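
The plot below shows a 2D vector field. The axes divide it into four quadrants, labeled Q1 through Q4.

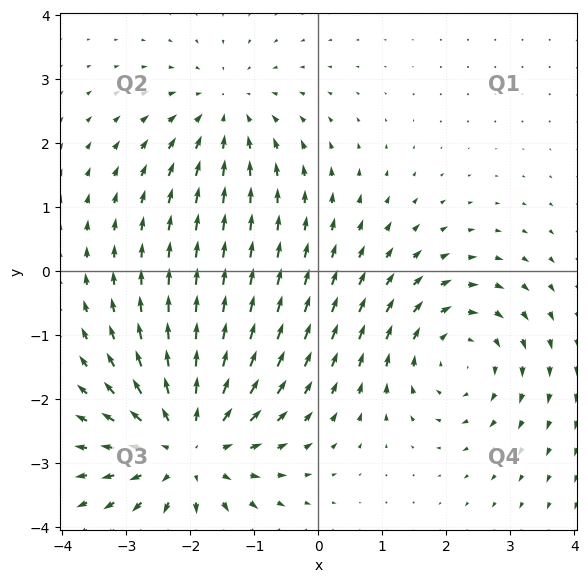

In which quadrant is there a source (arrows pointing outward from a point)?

The source sits at approximately (-2.0, -2.7), which lies in quadrant Q3. The divergence there is about +4, positive as expected for a source.

Q3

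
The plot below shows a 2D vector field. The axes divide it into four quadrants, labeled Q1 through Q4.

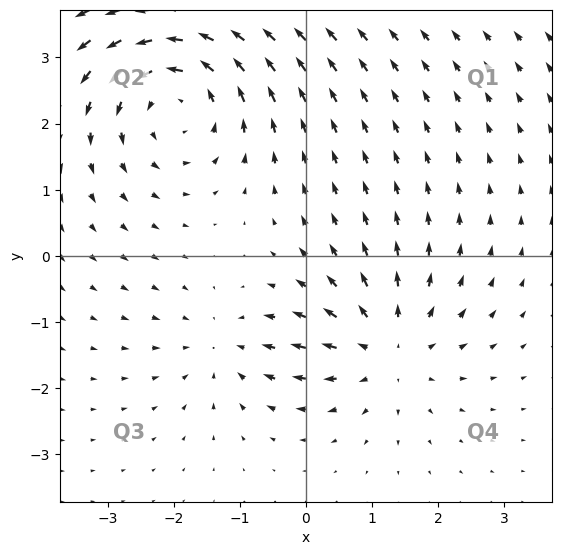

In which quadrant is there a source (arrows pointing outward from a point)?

Q4

The source sits at approximately (1.2, -1.4), which lies in quadrant Q4. The divergence there is about +4, positive as expected for a source.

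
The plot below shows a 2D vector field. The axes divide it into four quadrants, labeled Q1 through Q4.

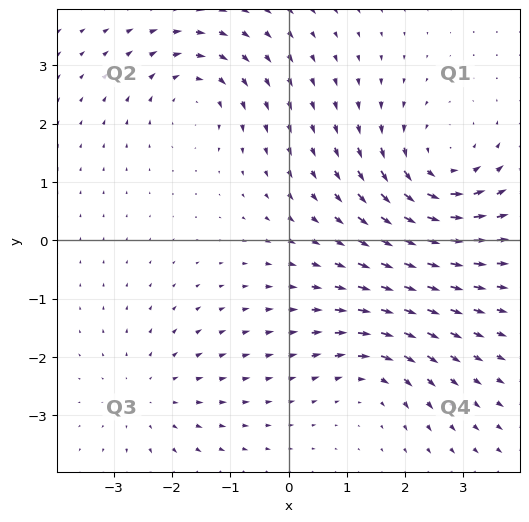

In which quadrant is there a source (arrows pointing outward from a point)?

The source sits at approximately (-2.4, -2.7), which lies in quadrant Q3. The divergence there is about +2, positive as expected for a source.

Q3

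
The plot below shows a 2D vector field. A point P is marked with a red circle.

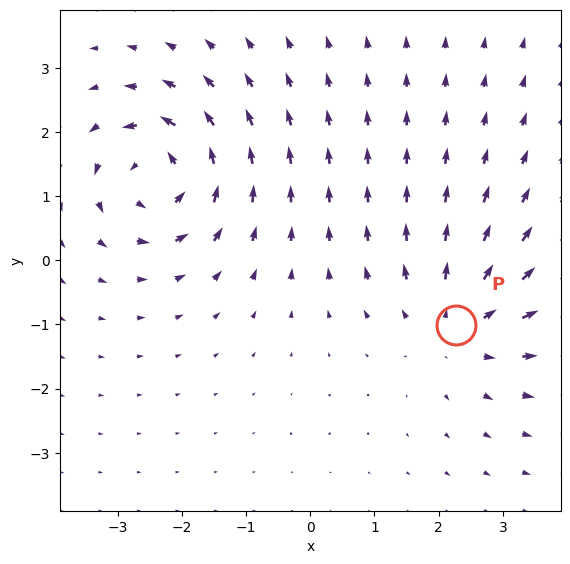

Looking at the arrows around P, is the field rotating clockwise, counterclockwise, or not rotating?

Near P at (2.3, -1.0) the arrows show no circulation. The curl there is ≈0.

not rotating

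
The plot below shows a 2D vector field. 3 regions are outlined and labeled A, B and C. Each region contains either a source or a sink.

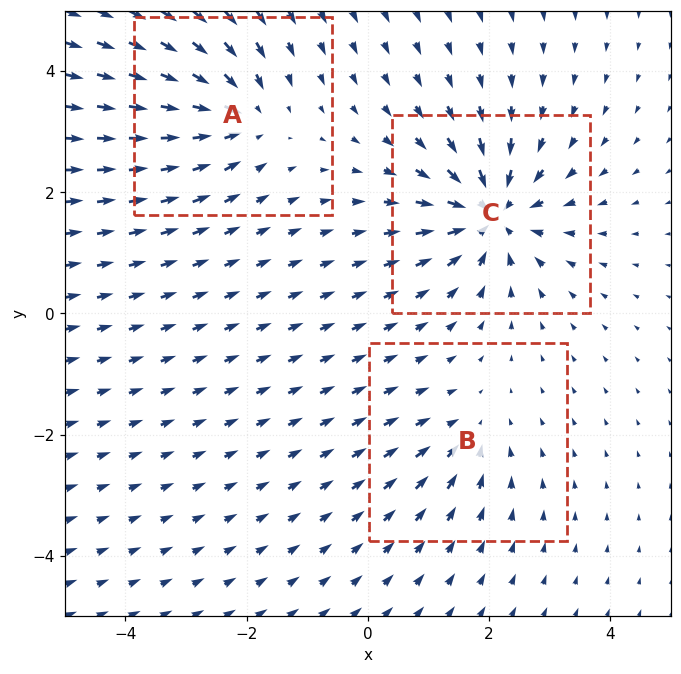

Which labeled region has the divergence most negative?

Divergence at each region's feature centre — A: about -4, B: about -3, C: about -6. Region C is most negative.

C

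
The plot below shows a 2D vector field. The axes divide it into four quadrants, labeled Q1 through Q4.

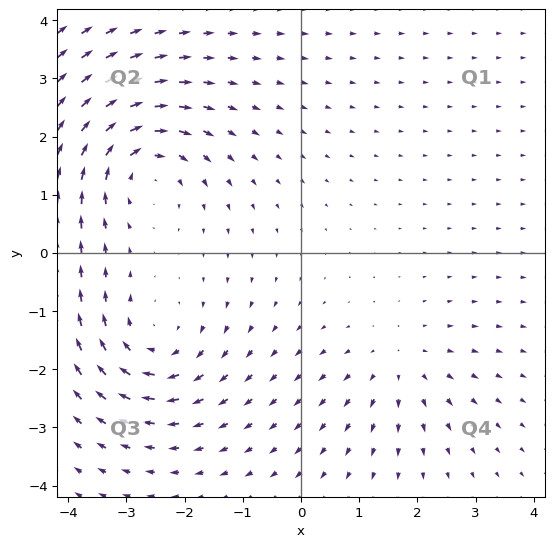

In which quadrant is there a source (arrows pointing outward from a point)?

Q4

The source sits at approximately (1.7, -1.9), which lies in quadrant Q4. The divergence there is about +2, positive as expected for a source.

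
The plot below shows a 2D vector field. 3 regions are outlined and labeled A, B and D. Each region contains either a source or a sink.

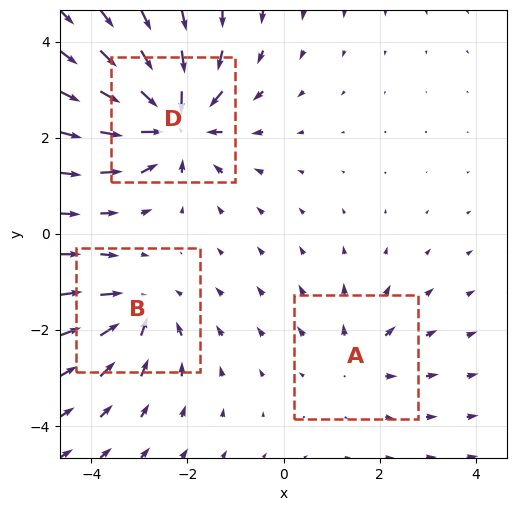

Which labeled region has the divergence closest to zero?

Divergence at each region's feature centre — A: about +2, B: about -4, D: about -6. Region A is closest to zero.

A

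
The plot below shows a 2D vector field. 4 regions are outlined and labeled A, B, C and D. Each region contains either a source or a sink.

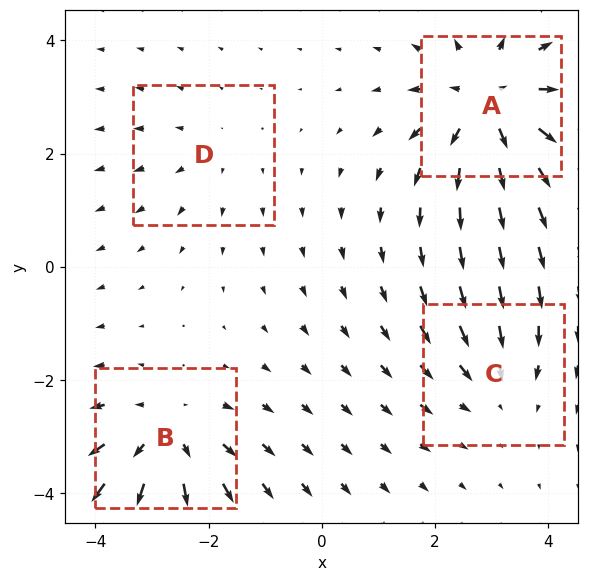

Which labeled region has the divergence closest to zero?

Divergence at each region's feature centre — A: about +6, B: about +4, C: about -3, D: about +2. Region D is closest to zero.

D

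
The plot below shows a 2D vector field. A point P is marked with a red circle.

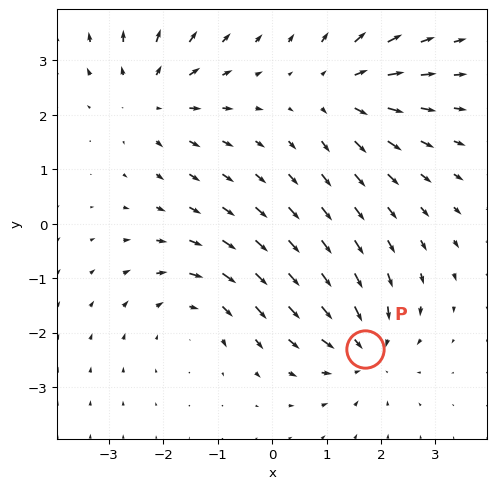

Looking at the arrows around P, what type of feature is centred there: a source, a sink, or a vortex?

sink

At P (1.7, -2.3) the arrows converge inward. Divergence about -5, curl ≈0 — negative divergence with near-zero curl is a sink.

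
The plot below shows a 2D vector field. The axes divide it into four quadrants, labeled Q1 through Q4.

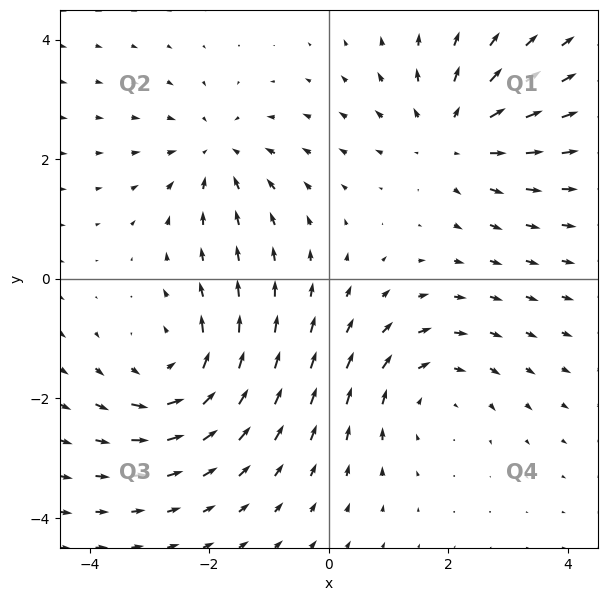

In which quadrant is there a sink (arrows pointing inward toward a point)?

Q2

The sink sits at approximately (-1.9, 2.1), which lies in quadrant Q2. The divergence there is about -3, negative as expected for a sink.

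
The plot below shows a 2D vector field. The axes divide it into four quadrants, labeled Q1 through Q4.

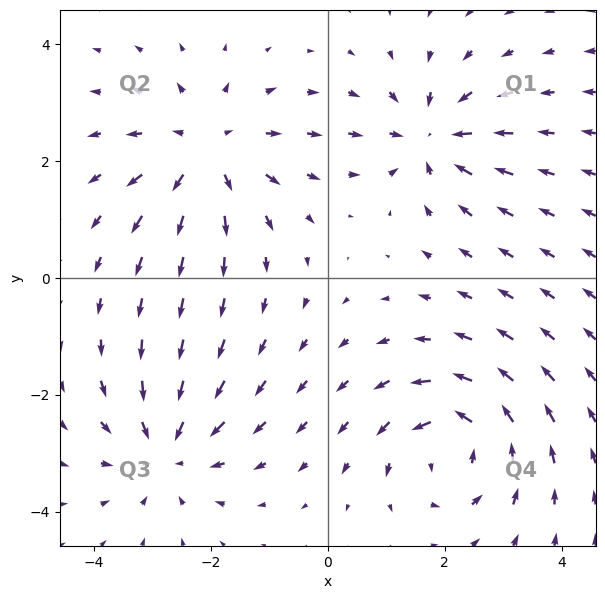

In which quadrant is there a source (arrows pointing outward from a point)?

Q2

The source sits at approximately (-2.1, 2.2), which lies in quadrant Q2. The divergence there is about +5, positive as expected for a source.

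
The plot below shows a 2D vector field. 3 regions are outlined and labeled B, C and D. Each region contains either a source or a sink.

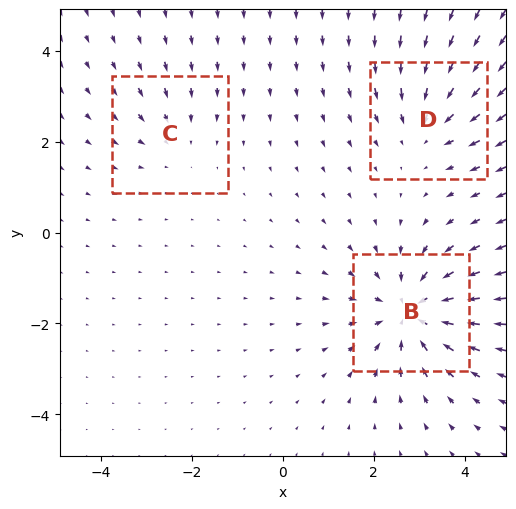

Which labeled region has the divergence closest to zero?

Divergence at each region's feature centre — B: about -5, C: about -2, D: about -3. Region C is closest to zero.

C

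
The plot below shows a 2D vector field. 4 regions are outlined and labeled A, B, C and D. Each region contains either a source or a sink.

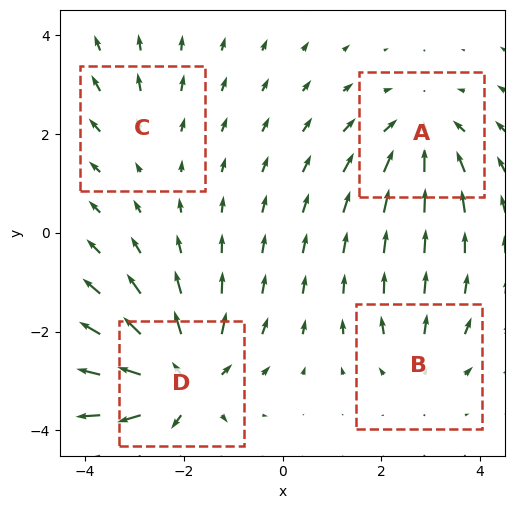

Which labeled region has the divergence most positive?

Divergence at each region's feature centre — A: about -4, B: about +3, C: about +2, D: about +6. Region D is most positive.

D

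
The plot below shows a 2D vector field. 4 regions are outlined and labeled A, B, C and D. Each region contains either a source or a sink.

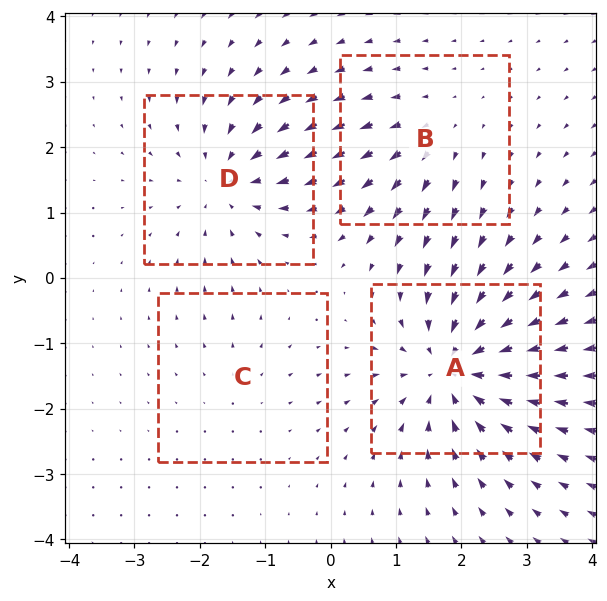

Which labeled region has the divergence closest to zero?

Divergence at each region's feature centre — A: about -8, B: about +4, C: about +2, D: about -5. Region C is closest to zero.

C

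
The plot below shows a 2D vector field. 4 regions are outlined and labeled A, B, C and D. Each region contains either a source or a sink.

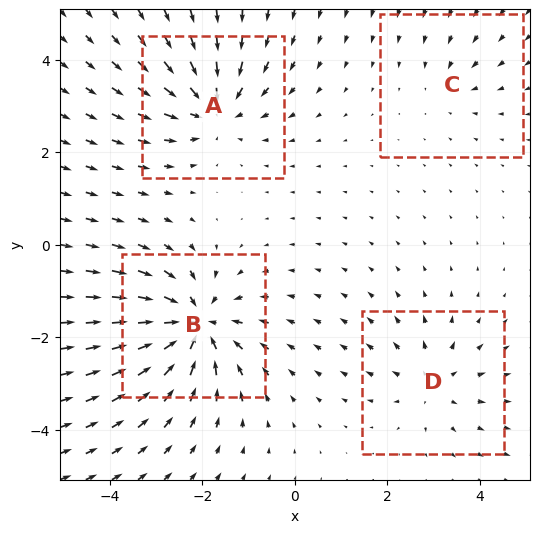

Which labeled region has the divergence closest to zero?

C

Divergence at each region's feature centre — A: about -6, B: about -7, C: about -2, D: about +4. Region C is closest to zero.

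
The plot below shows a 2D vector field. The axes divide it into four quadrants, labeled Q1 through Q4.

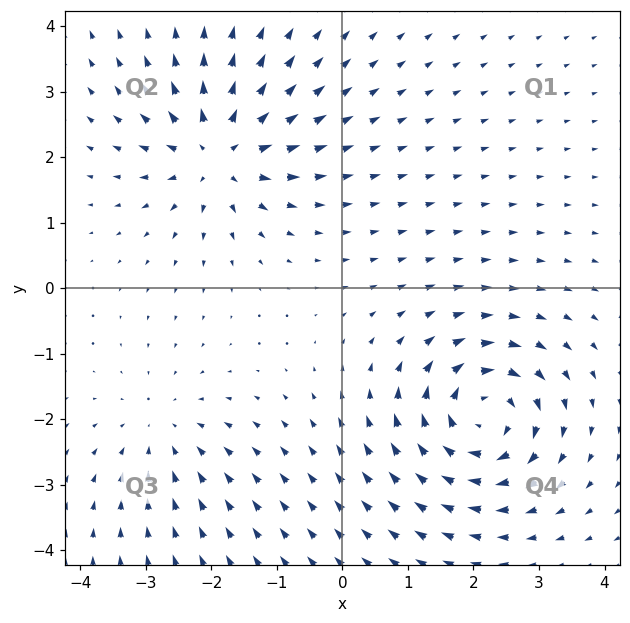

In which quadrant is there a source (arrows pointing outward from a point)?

The source sits at approximately (-1.9, 2.1), which lies in quadrant Q2. The divergence there is about +6, positive as expected for a source.

Q2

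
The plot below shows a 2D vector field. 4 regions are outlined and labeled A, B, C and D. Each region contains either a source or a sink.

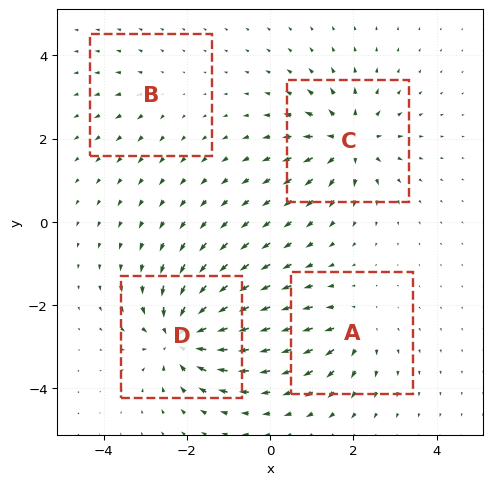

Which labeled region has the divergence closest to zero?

B

Divergence at each region's feature centre — A: about +4, B: about +2, C: about +6, D: about -8. Region B is closest to zero.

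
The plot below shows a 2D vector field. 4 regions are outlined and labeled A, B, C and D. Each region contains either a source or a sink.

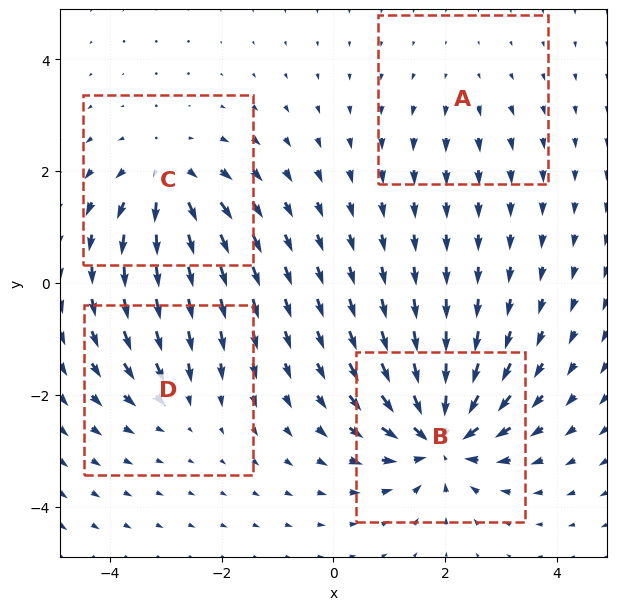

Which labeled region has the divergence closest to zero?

A

Divergence at each region's feature centre — A: about +2, B: about -9, C: about +6, D: about -4. Region A is closest to zero.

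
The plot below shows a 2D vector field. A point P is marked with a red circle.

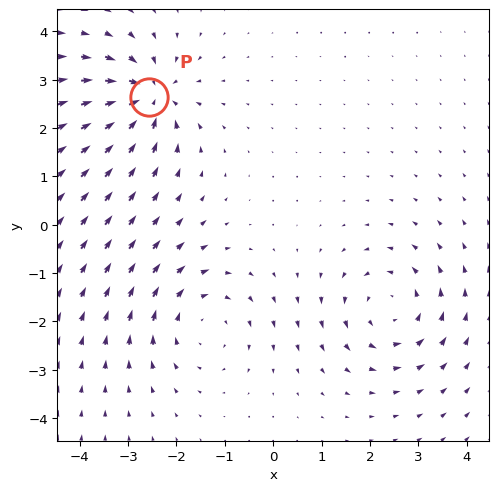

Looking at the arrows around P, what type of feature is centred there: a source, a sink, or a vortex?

sink

At P (-2.6, 2.6) the arrows converge inward. Divergence about -6, curl ≈0 — negative divergence with near-zero curl is a sink.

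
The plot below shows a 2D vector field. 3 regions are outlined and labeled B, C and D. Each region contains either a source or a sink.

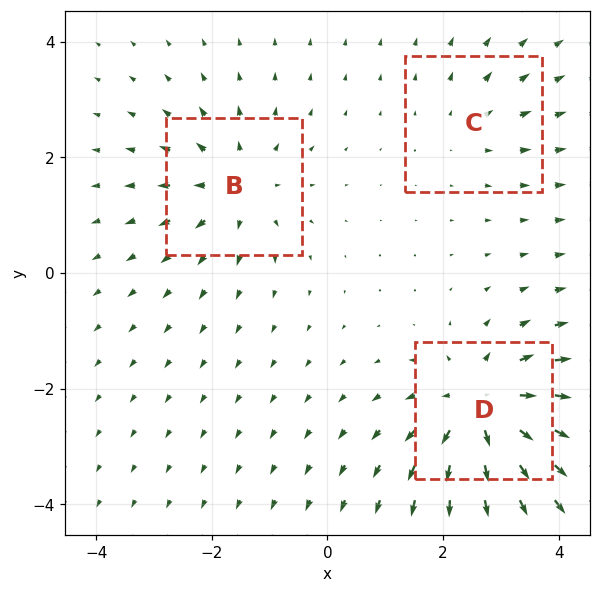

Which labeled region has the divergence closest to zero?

C

Divergence at each region's feature centre — B: about +4, C: about +2, D: about +6. Region C is closest to zero.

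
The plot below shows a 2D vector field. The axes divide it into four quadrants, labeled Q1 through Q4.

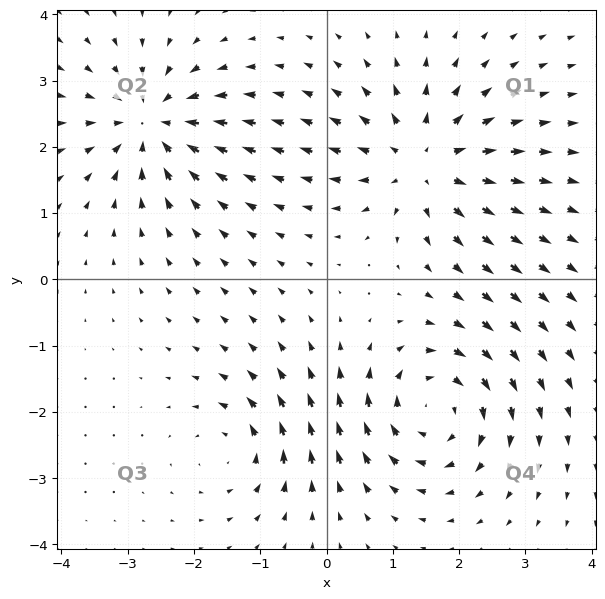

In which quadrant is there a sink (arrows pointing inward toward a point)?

The sink sits at approximately (-2.6, 2.4), which lies in quadrant Q2. The divergence there is about -5, negative as expected for a sink.

Q2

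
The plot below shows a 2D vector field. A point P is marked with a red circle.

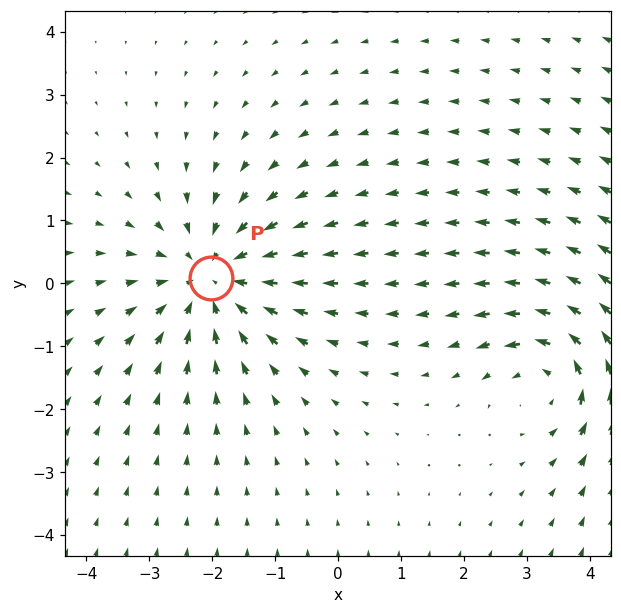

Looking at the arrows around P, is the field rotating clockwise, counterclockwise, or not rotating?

Near P at (-2.0, 0.1) the arrows show no circulation. The curl there is ≈0.

not rotating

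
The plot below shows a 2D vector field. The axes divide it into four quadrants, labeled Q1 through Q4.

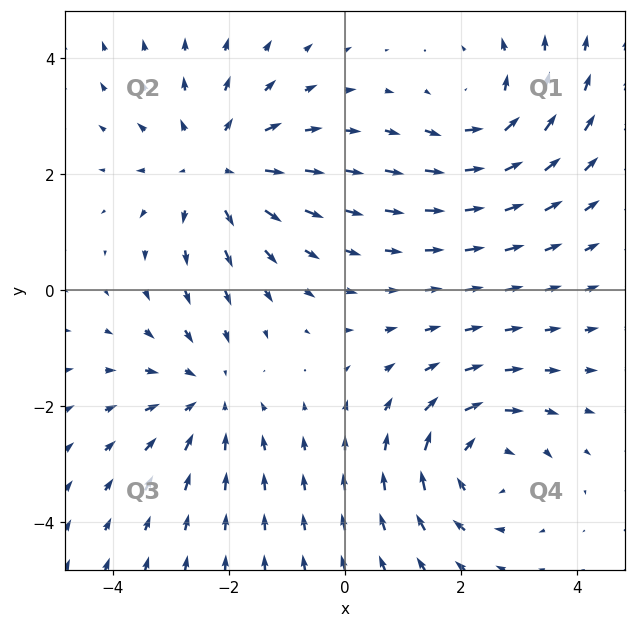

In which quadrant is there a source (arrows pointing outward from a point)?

The source sits at approximately (-2.2, 2.1), which lies in quadrant Q2. The divergence there is about +3, positive as expected for a source.

Q2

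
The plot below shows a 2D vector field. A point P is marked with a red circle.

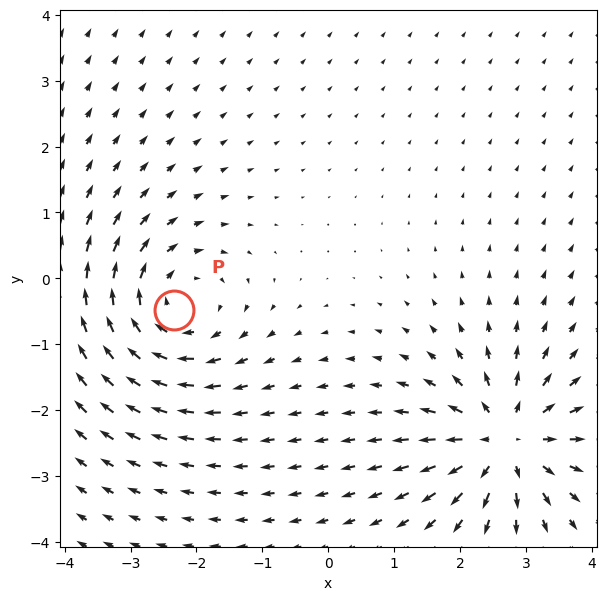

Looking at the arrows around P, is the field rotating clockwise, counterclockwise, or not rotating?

clockwise

Near P at (-2.3, -0.5) the arrows circulate clockwise. The curl (z-component) there is about -4; negative curl means clockwise rotation.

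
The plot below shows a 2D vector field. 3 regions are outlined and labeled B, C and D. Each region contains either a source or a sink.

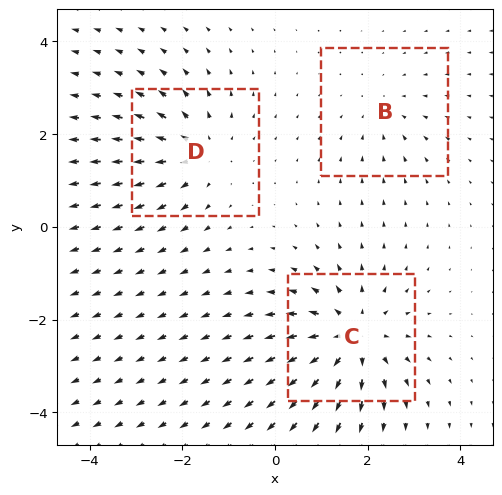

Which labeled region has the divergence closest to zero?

B

Divergence at each region's feature centre — B: about -2, C: about +5, D: about +3. Region B is closest to zero.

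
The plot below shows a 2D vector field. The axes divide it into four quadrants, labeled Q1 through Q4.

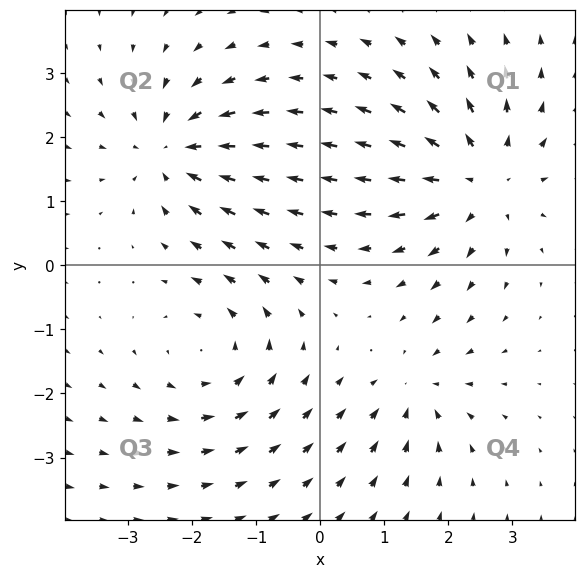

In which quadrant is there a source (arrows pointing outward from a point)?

The source sits at approximately (2.5, 1.3), which lies in quadrant Q1. The divergence there is about +5, positive as expected for a source.

Q1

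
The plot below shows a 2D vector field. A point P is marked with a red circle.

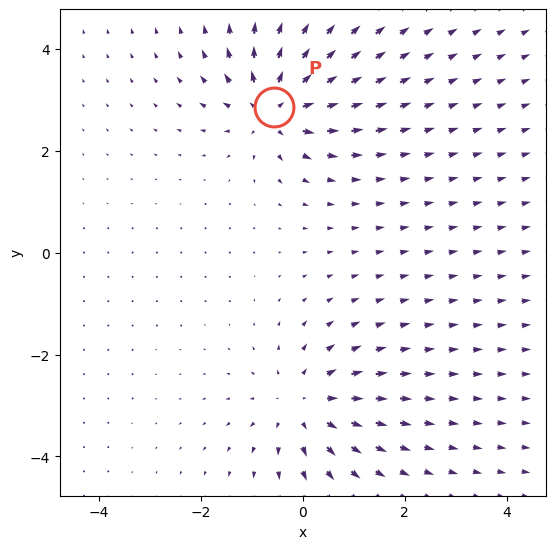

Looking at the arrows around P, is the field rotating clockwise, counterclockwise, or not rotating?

Near P at (-0.6, 2.8) the arrows show no circulation. The curl there is ≈0.

not rotating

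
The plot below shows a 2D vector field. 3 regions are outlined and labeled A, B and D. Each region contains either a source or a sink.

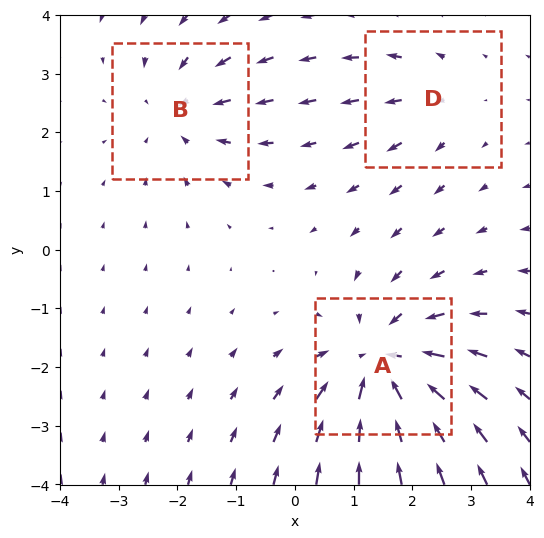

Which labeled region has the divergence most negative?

A

Divergence at each region's feature centre — A: about -5, B: about -3, D: about +2. Region A is most negative.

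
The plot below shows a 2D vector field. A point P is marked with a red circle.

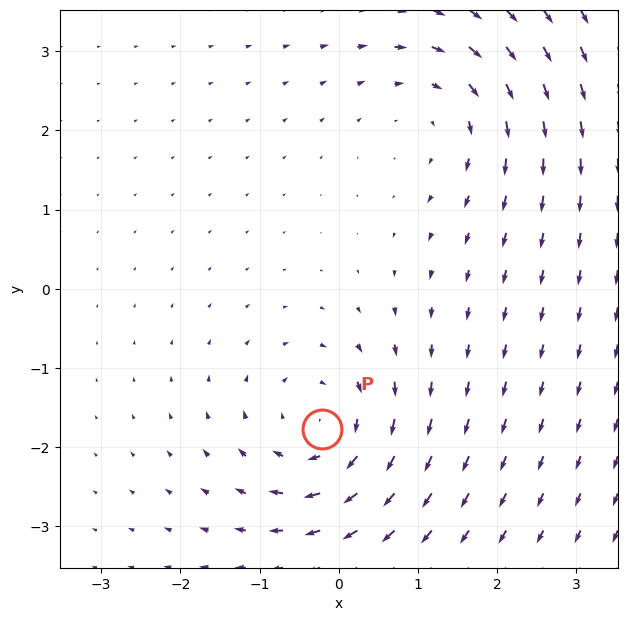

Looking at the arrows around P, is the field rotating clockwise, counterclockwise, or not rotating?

Near P at (-0.2, -1.8) the arrows circulate clockwise. The curl (z-component) there is about -4; negative curl means clockwise rotation.

clockwise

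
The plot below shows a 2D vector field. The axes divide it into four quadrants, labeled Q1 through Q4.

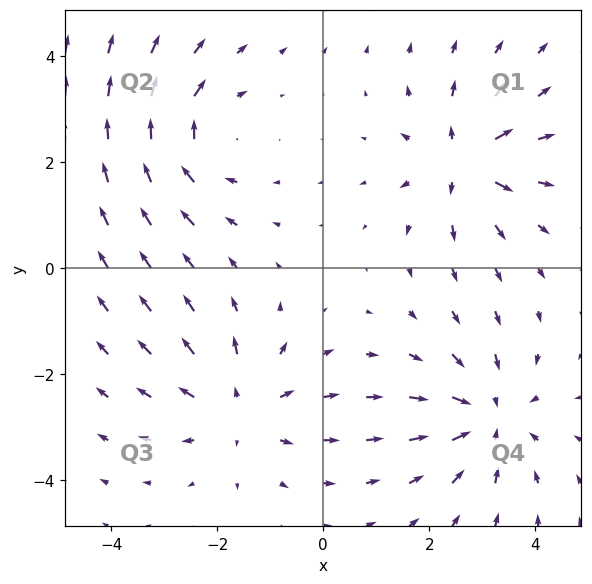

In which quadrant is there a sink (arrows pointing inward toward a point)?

Q4

The sink sits at approximately (3.1, -2.8), which lies in quadrant Q4. The divergence there is about -3, negative as expected for a sink.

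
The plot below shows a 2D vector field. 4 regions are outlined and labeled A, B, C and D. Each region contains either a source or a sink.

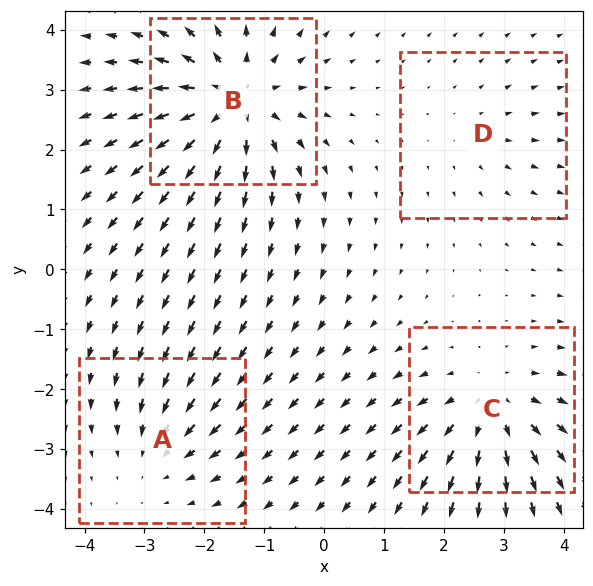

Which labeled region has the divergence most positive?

Divergence at each region's feature centre — A: about -4, B: about +7, C: about +5, D: about +2. Region B is most positive.

B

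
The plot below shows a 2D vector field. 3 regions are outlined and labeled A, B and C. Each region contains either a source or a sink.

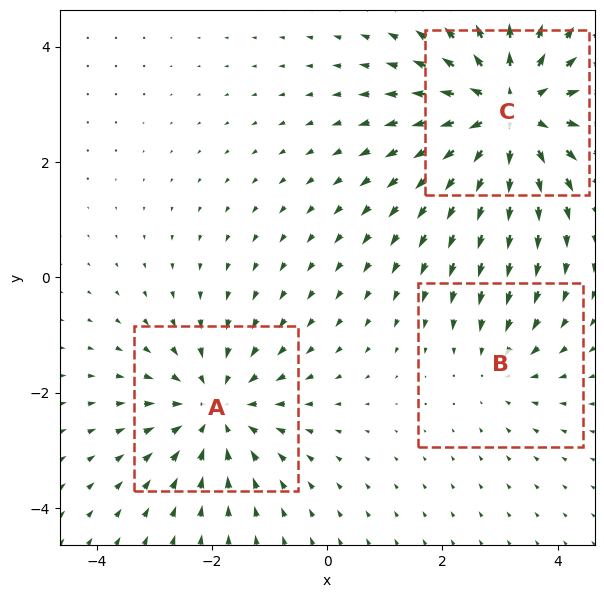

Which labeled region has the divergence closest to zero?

Divergence at each region's feature centre — A: about -3, B: about -2, C: about +4. Region B is closest to zero.

B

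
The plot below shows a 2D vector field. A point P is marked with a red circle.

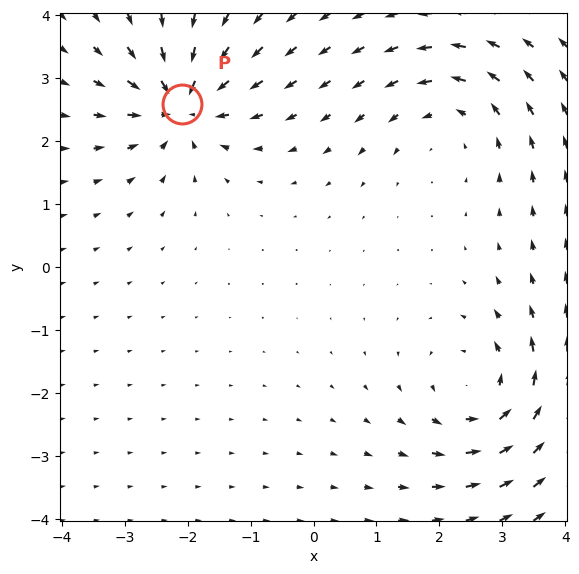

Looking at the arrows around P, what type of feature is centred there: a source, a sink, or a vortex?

At P (-2.1, 2.6) the arrows converge inward. Divergence about -6, curl ≈0 — negative divergence with near-zero curl is a sink.

sink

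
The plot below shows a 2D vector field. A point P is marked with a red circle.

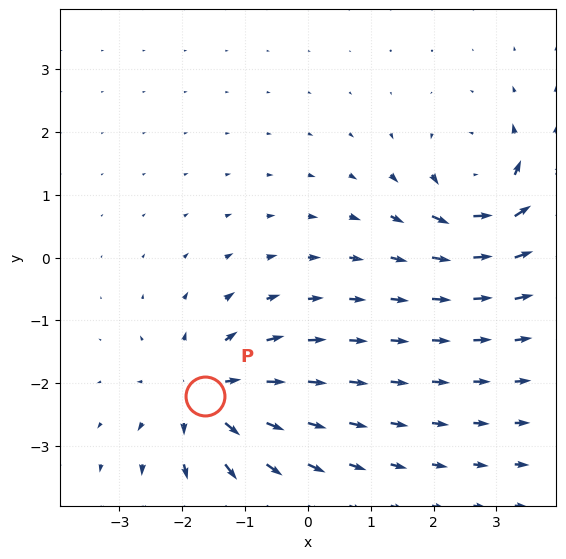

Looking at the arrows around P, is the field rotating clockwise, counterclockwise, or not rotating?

not rotating

Near P at (-1.6, -2.2) the arrows show no circulation. The curl there is ≈0.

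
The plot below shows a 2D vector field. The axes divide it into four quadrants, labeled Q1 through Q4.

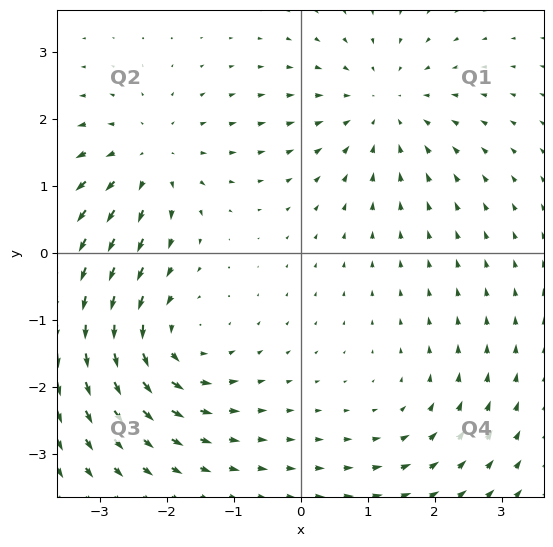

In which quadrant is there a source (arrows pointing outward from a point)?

The source sits at approximately (-2.3, 1.4), which lies in quadrant Q2. The divergence there is about +4, positive as expected for a source.

Q2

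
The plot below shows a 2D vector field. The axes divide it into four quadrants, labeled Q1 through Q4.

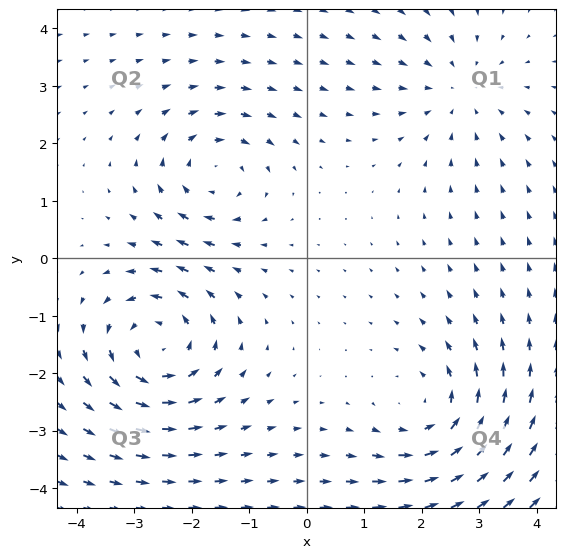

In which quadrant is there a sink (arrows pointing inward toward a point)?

The sink sits at approximately (2.6, 2.9), which lies in quadrant Q1. The divergence there is about -2, negative as expected for a sink.

Q1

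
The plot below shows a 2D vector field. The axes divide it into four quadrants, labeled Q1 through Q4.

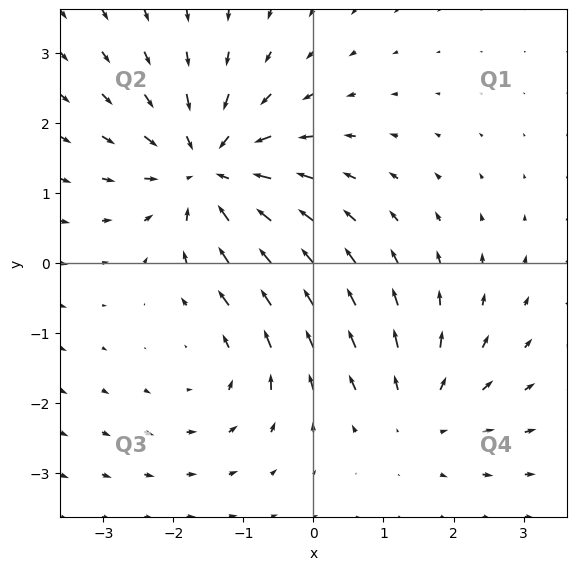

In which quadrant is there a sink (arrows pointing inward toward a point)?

Q2

The sink sits at approximately (-1.5, 1.3), which lies in quadrant Q2. The divergence there is about -5, negative as expected for a sink.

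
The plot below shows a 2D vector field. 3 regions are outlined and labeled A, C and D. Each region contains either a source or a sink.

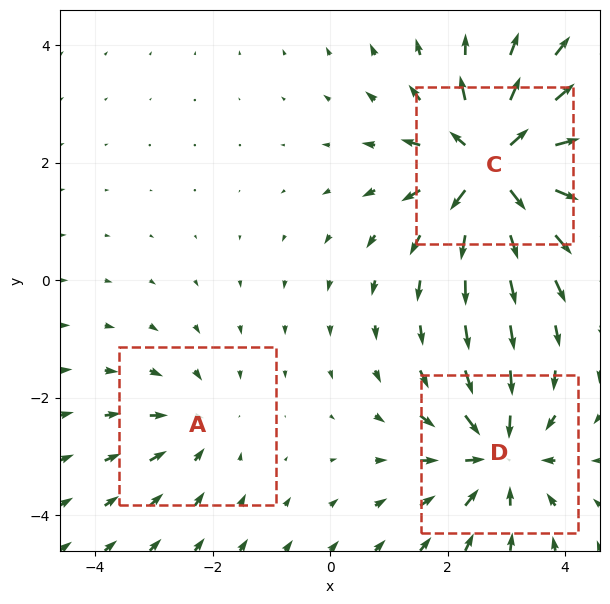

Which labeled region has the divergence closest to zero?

A

Divergence at each region's feature centre — A: about -2, C: about +5, D: about -4. Region A is closest to zero.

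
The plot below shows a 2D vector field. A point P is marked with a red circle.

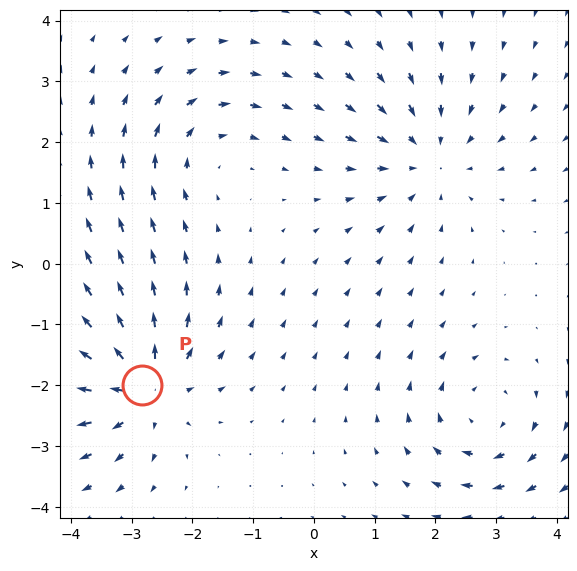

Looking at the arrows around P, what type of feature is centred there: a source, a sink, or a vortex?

At P (-2.8, -2.0) the arrows spread outward. Divergence about +6, curl ≈0 — positive divergence with near-zero curl is a source.

source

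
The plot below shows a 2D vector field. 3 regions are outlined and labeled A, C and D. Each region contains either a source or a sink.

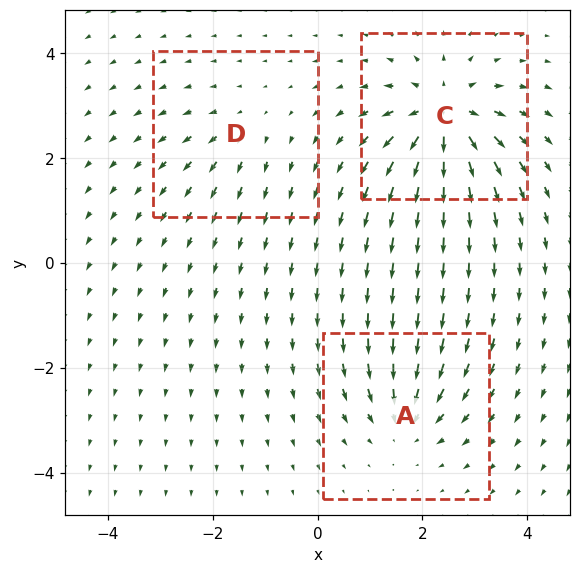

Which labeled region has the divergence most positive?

Divergence at each region's feature centre — A: about -4, C: about +7, D: about +2. Region C is most positive.

C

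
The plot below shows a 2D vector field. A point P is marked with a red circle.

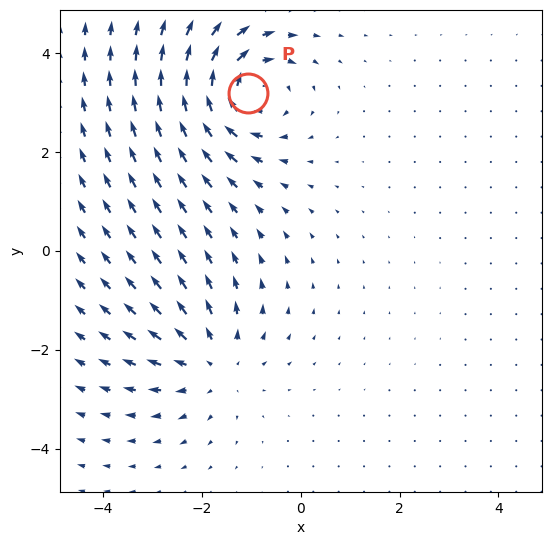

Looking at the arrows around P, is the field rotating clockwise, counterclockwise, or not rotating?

Near P at (-1.1, 3.2) the arrows circulate clockwise. The curl (z-component) there is about -6; negative curl means clockwise rotation.

clockwise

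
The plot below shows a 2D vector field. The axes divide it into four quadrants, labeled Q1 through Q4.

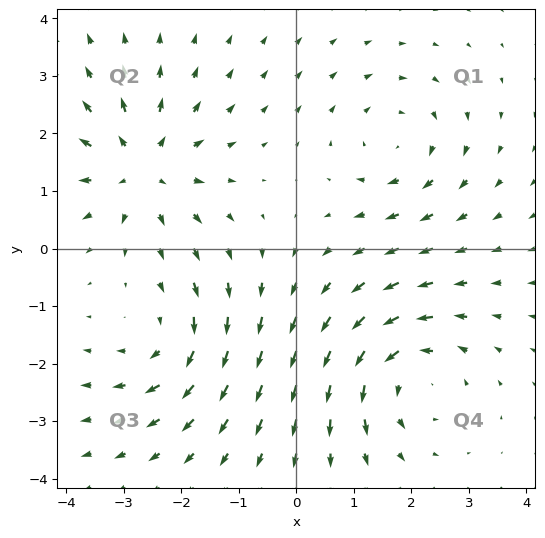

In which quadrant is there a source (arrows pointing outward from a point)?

The source sits at approximately (-2.7, 1.4), which lies in quadrant Q2. The divergence there is about +5, positive as expected for a source.

Q2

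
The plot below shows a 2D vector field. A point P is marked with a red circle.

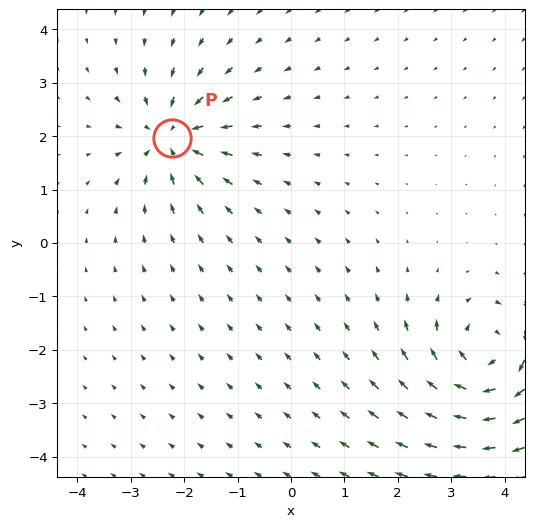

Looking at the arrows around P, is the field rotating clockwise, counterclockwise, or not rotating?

Near P at (-2.2, 2.0) the arrows show no circulation. The curl there is ≈0.

not rotating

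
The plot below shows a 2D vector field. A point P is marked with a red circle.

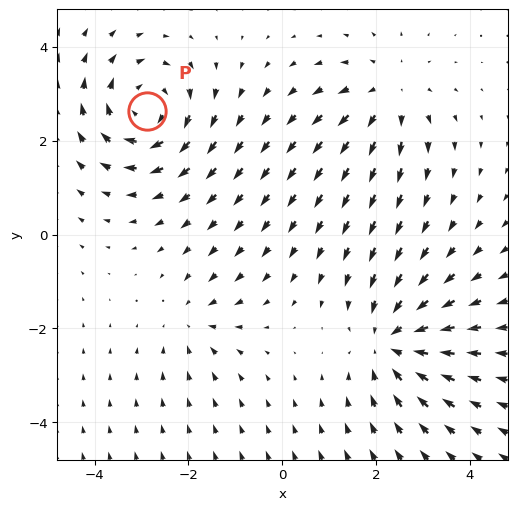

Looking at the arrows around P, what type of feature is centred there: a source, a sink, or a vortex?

At P (-2.9, 2.6) the arrows circulate clockwise. Divergence ≈0, curl about -5 — near-zero divergence with nonzero curl is a vortex.

vortex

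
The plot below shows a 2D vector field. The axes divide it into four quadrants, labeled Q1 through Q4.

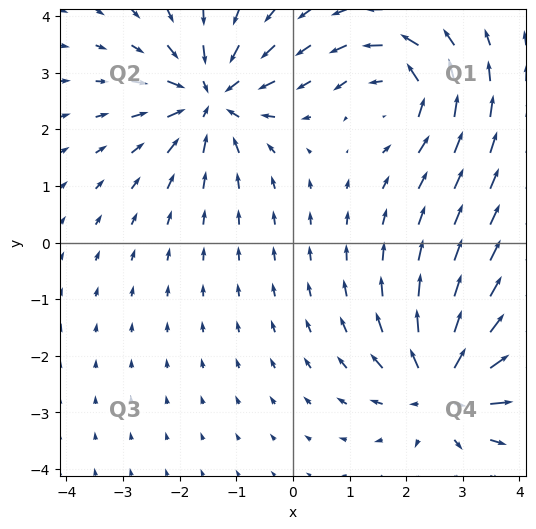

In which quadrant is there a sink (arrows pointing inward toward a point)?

The sink sits at approximately (-1.5, 2.5), which lies in quadrant Q2. The divergence there is about -5, negative as expected for a sink.

Q2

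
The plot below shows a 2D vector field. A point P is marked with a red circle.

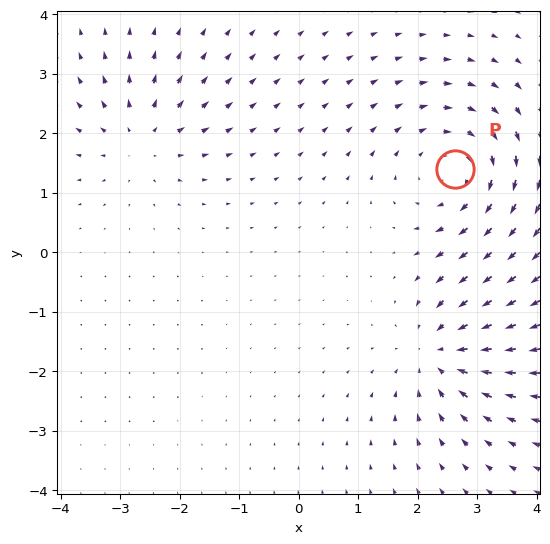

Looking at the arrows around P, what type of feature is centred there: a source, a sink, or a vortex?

At P (2.6, 1.4) the arrows circulate clockwise. Divergence ≈0, curl about -4 — near-zero divergence with nonzero curl is a vortex.

vortex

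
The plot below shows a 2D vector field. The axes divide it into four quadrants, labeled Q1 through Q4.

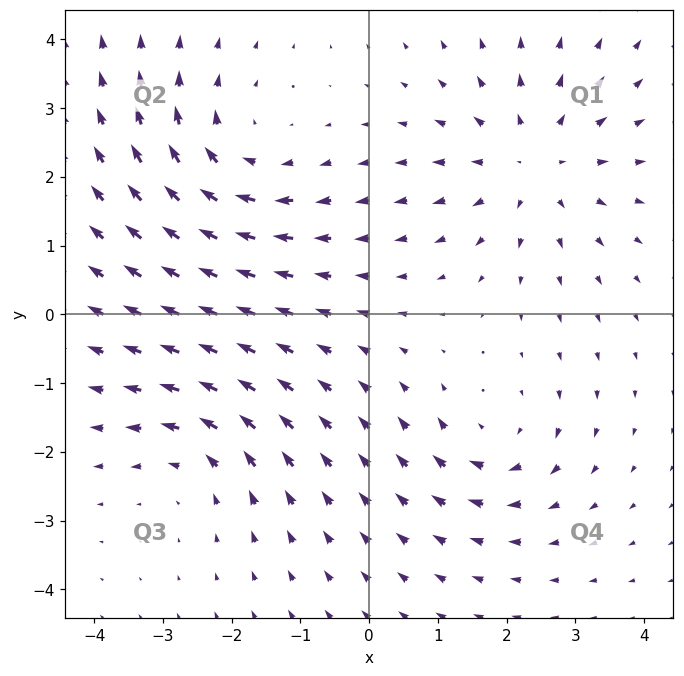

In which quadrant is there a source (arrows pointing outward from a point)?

Q1

The source sits at approximately (2.4, 2.2), which lies in quadrant Q1. The divergence there is about +4, positive as expected for a source.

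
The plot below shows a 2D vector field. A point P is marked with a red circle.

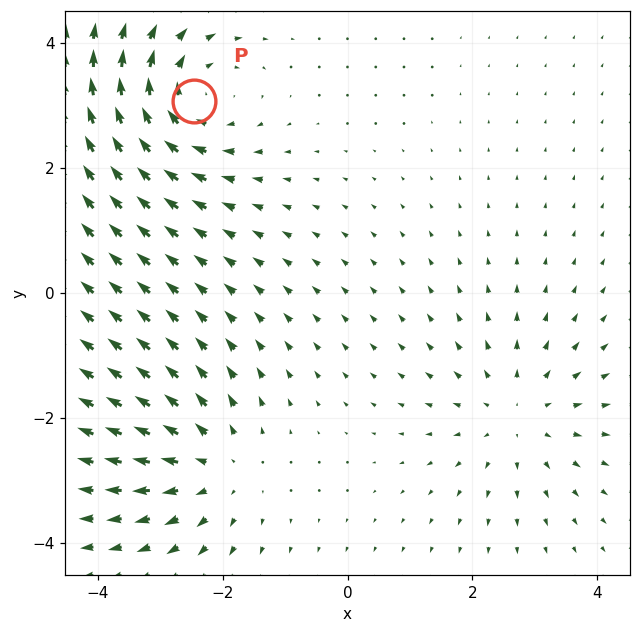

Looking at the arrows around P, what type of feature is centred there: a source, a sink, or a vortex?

vortex

At P (-2.5, 3.1) the arrows circulate clockwise. Divergence ≈0, curl about -3 — near-zero divergence with nonzero curl is a vortex.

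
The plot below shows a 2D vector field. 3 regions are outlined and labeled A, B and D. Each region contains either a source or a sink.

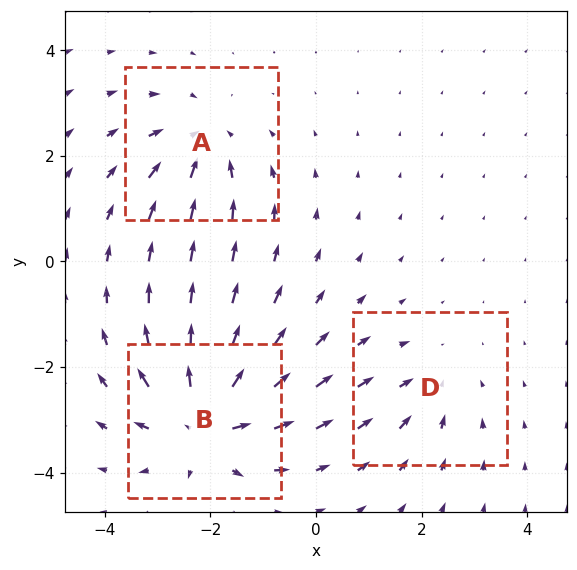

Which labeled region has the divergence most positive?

B

Divergence at each region's feature centre — A: about -3, B: about +5, D: about -2. Region B is most positive.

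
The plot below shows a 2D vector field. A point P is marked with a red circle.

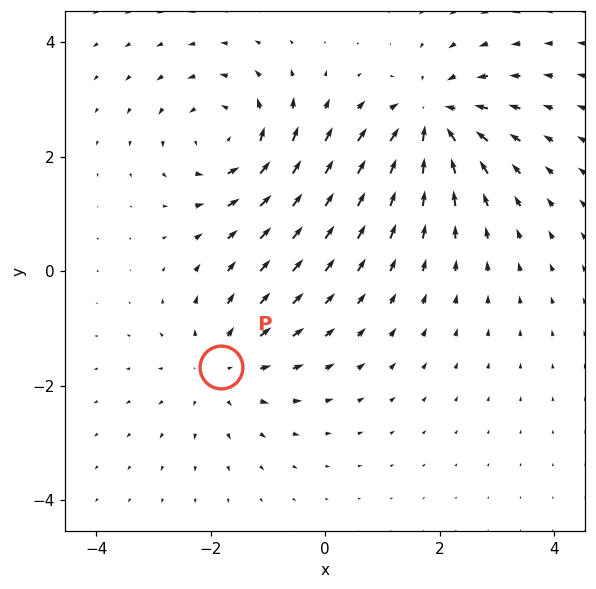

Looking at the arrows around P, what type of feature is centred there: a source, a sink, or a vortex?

At P (-1.8, -1.7) the arrows spread outward. Divergence about +3, curl ≈0 — positive divergence with near-zero curl is a source.

source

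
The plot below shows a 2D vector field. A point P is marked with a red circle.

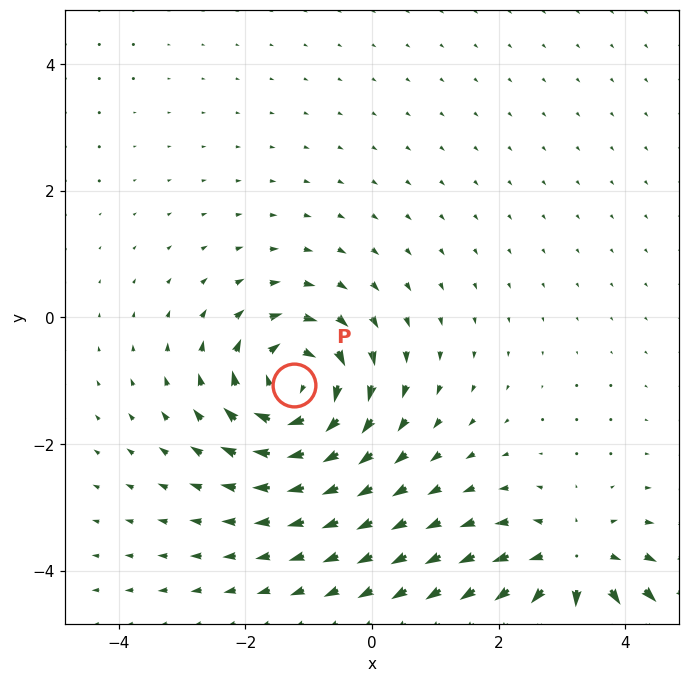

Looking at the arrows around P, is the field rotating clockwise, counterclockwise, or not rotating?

clockwise

Near P at (-1.2, -1.1) the arrows circulate clockwise. The curl (z-component) there is about -7; negative curl means clockwise rotation.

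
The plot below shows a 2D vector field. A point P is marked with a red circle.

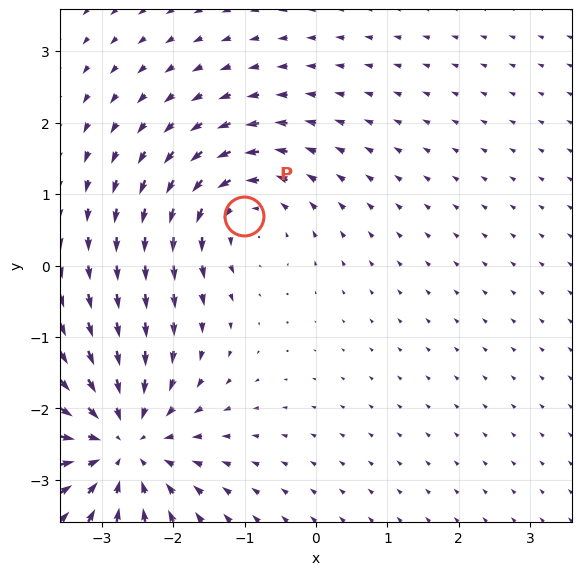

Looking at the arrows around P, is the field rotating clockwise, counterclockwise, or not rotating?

counterclockwise

Near P at (-1.0, 0.7) the arrows circulate counterclockwise. The curl (z-component) there is about +4; positive curl means counterclockwise rotation.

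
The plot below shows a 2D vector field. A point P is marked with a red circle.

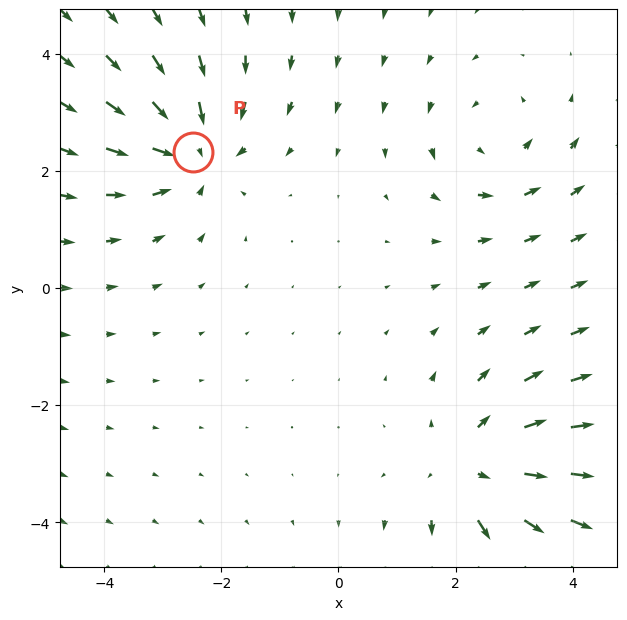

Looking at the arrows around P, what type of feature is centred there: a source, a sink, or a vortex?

sink

At P (-2.5, 2.3) the arrows converge inward. Divergence about -4, curl ≈0 — negative divergence with near-zero curl is a sink.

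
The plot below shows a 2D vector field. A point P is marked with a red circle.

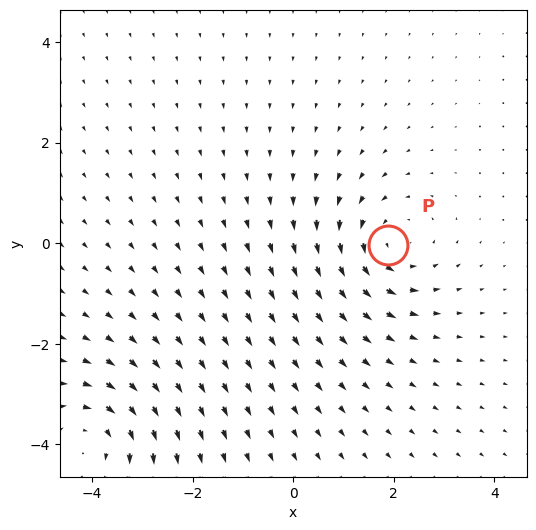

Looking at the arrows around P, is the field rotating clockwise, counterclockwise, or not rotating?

Near P at (1.9, -0.0) the arrows circulate counterclockwise. The curl (z-component) there is about +3; positive curl means counterclockwise rotation.

counterclockwise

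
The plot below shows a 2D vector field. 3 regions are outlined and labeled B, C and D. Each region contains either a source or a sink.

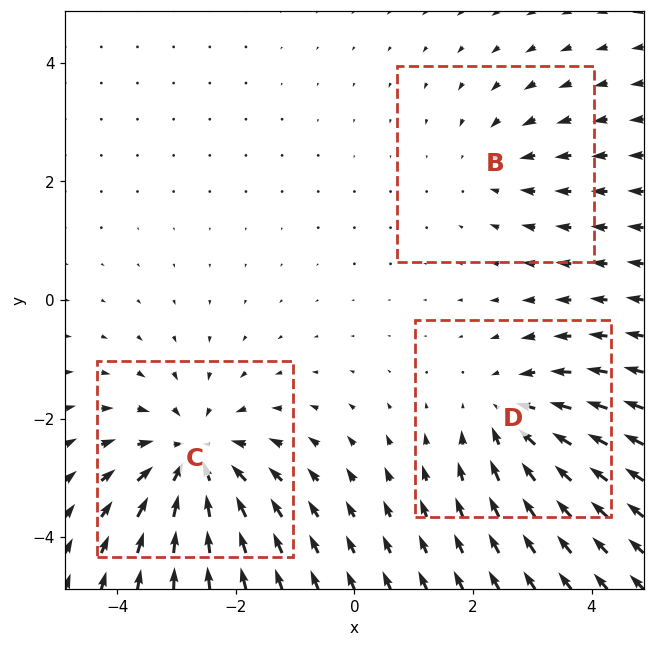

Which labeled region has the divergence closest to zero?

Divergence at each region's feature centre — B: about -2, C: about -4, D: about -3. Region B is closest to zero.

B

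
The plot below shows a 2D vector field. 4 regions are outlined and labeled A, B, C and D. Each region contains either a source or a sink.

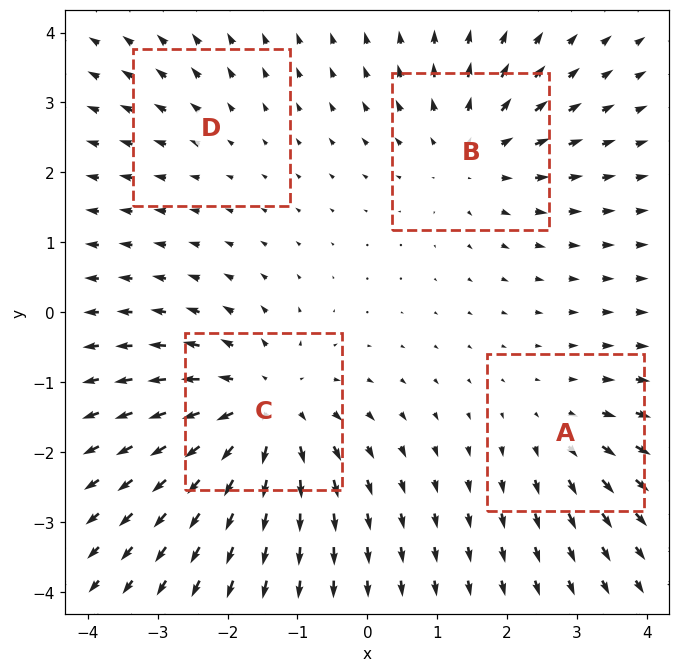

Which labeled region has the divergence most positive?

C

Divergence at each region's feature centre — A: about +3, B: about +4, C: about +6, D: about +2. Region C is most positive.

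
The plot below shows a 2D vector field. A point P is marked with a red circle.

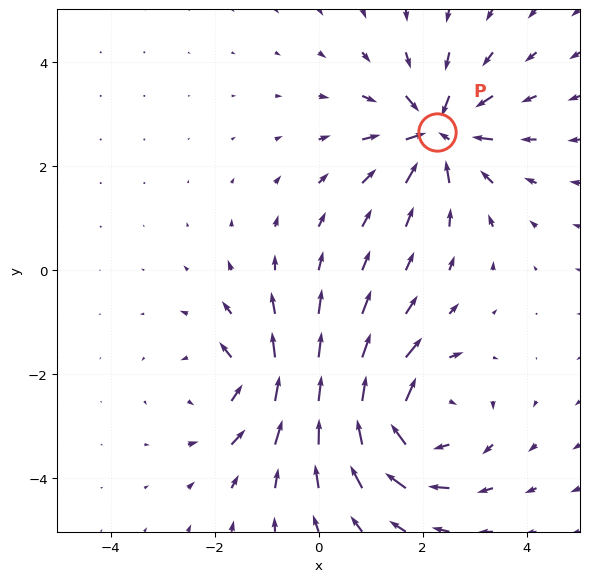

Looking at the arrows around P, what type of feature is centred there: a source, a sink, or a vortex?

At P (2.3, 2.7) the arrows converge inward. Divergence about -5, curl ≈0 — negative divergence with near-zero curl is a sink.

sink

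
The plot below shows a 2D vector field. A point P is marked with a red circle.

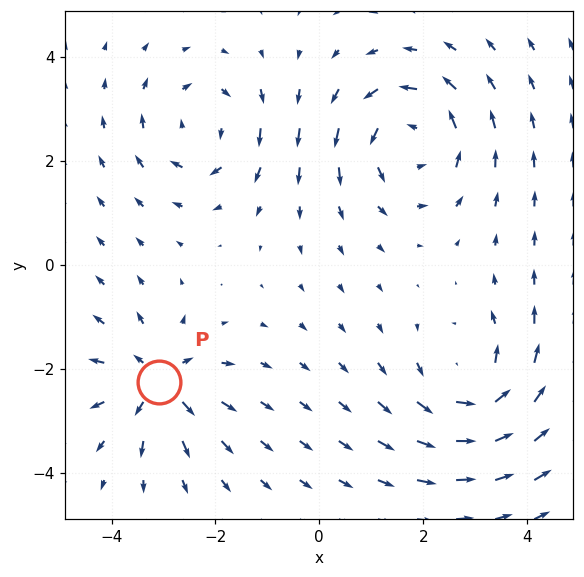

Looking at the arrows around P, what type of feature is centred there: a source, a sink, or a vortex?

source

At P (-3.1, -2.2) the arrows spread outward. Divergence about +5, curl ≈0 — positive divergence with near-zero curl is a source.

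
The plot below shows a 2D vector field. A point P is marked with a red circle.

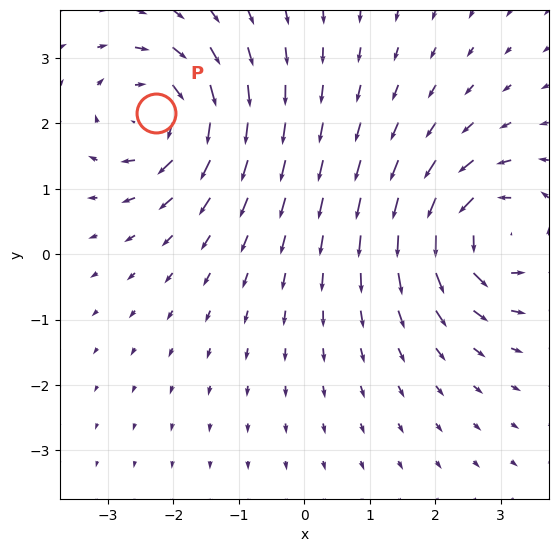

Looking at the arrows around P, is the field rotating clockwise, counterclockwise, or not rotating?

clockwise

Near P at (-2.3, 2.2) the arrows circulate clockwise. The curl (z-component) there is about -5; negative curl means clockwise rotation.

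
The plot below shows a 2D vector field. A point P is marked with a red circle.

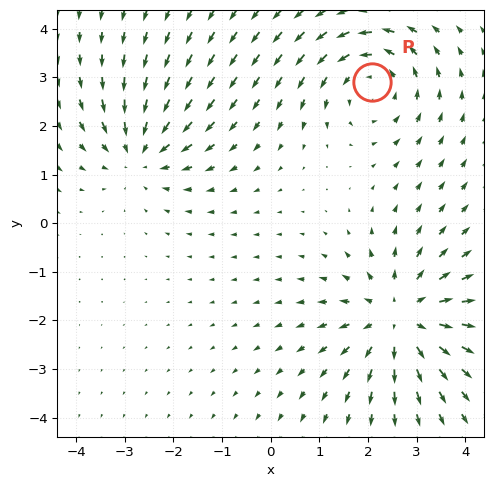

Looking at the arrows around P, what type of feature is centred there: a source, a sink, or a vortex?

At P (2.1, 2.9) the arrows circulate counterclockwise. Divergence ≈0, curl about +3 — near-zero divergence with nonzero curl is a vortex.

vortex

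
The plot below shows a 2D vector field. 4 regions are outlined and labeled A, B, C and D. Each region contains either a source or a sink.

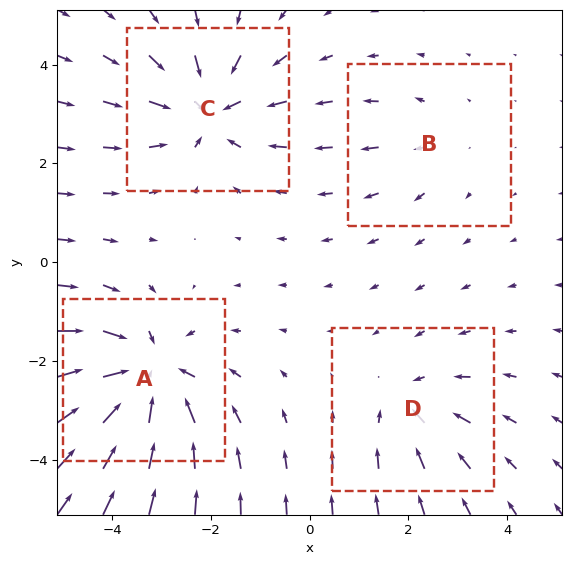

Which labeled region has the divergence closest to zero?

B

Divergence at each region's feature centre — A: about -6, B: about +2, C: about -5, D: about -3. Region B is closest to zero.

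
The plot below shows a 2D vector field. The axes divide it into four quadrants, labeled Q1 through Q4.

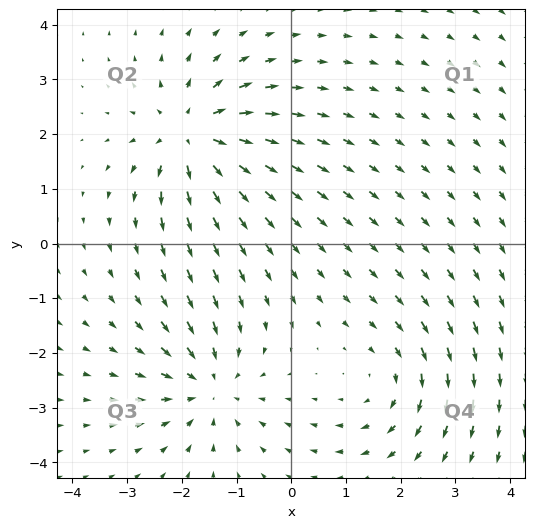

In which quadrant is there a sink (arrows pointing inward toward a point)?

The sink sits at approximately (-1.5, -2.6), which lies in quadrant Q3. The divergence there is about -4, negative as expected for a sink.

Q3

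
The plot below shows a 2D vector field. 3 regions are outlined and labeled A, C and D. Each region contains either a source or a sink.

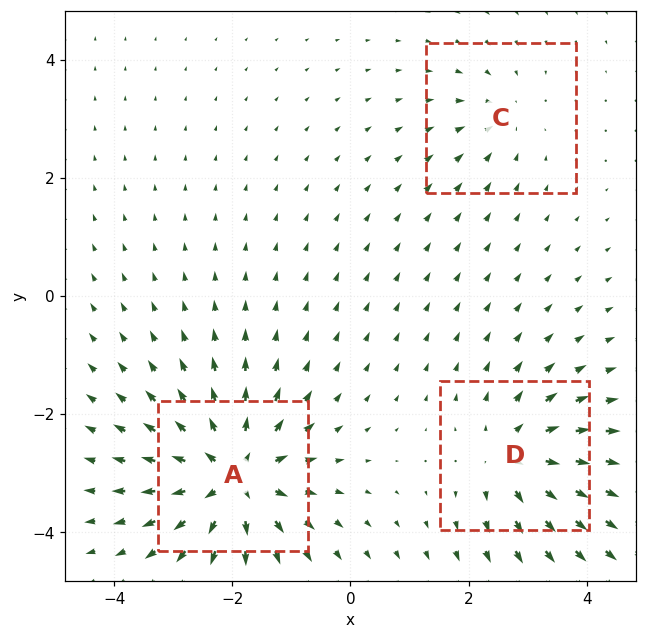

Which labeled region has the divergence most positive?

Divergence at each region's feature centre — A: about +6, C: about -2, D: about +4. Region A is most positive.

A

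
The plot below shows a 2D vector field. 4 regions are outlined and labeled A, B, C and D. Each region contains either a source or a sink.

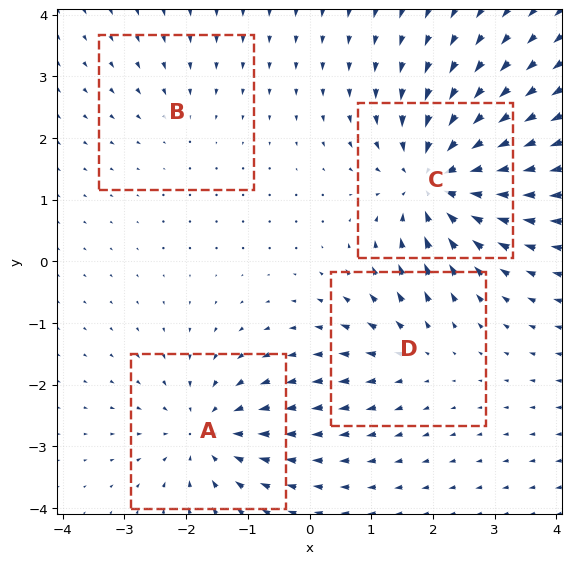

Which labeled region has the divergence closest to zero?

B

Divergence at each region's feature centre — A: about -5, B: about -2, C: about -7, D: about +3. Region B is closest to zero.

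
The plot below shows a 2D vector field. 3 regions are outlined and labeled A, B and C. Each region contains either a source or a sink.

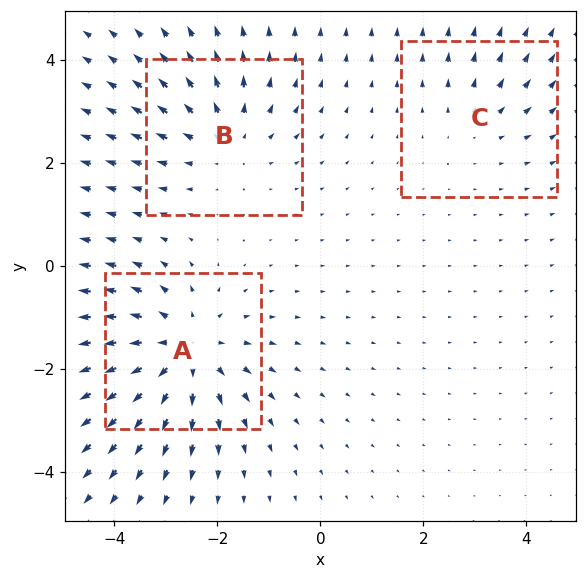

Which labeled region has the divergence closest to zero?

Divergence at each region's feature centre — A: about +4, B: about +3, C: about +2. Region C is closest to zero.

C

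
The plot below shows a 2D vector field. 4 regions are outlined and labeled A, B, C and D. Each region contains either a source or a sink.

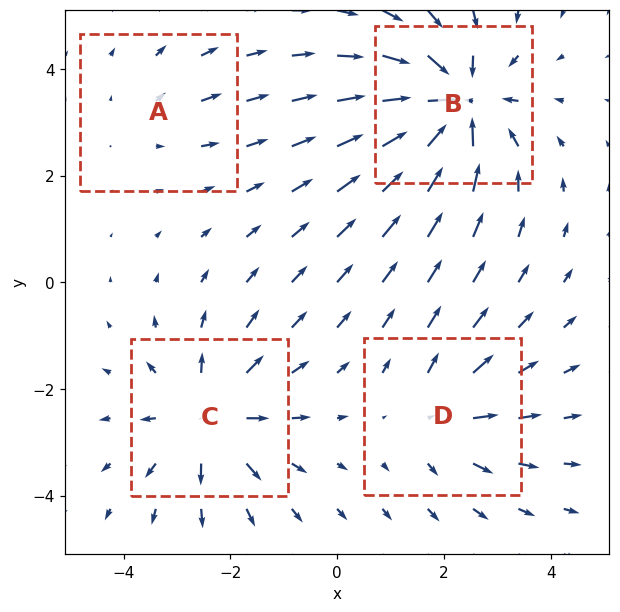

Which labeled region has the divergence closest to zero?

A

Divergence at each region's feature centre — A: about +2, B: about -8, C: about +5, D: about +4. Region A is closest to zero.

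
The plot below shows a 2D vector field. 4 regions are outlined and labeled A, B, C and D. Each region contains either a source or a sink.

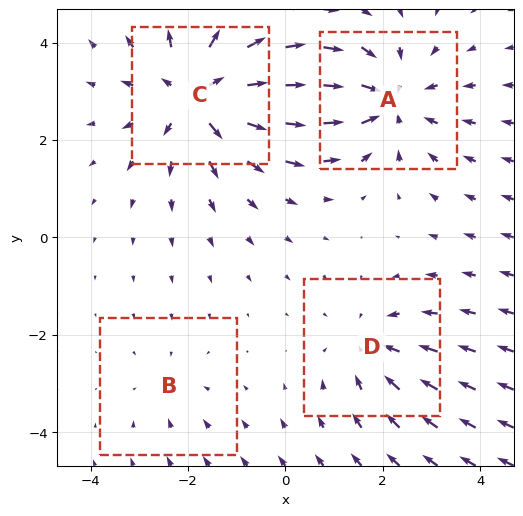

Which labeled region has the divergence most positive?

Divergence at each region's feature centre — A: about -5, B: about -2, C: about +6, D: about -3. Region C is most positive.

C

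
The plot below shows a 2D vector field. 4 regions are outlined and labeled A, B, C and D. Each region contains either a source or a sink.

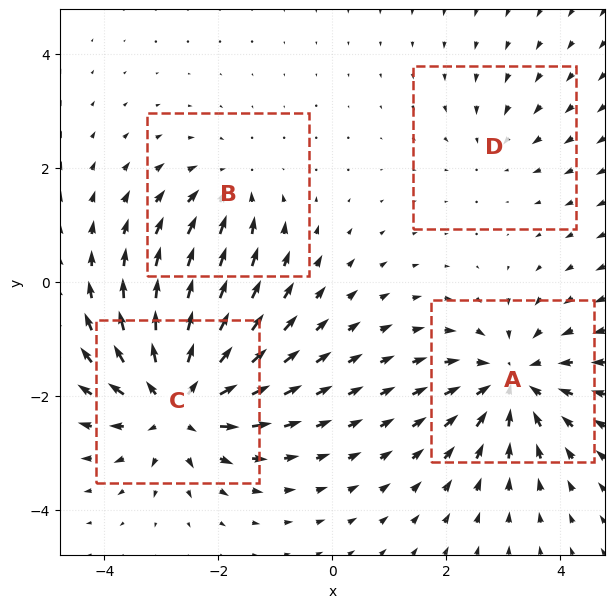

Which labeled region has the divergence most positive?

Divergence at each region's feature centre — A: about -5, B: about -3, C: about +7, D: about -2. Region C is most positive.

C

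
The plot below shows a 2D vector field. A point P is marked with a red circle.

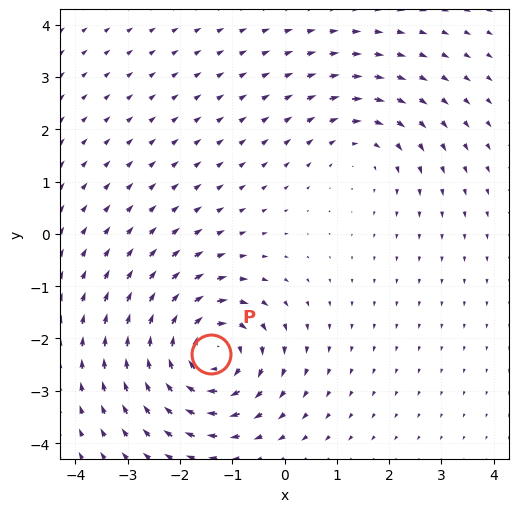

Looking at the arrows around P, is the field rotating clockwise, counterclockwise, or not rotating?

clockwise

Near P at (-1.4, -2.3) the arrows circulate clockwise. The curl (z-component) there is about -6; negative curl means clockwise rotation.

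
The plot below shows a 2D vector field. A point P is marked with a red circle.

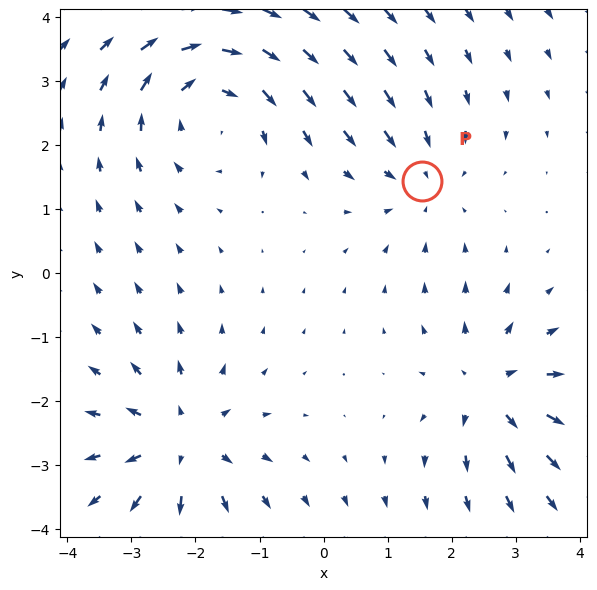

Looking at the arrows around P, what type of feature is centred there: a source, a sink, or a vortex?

sink

At P (1.5, 1.4) the arrows converge inward. Divergence about -2, curl ≈0 — negative divergence with near-zero curl is a sink.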